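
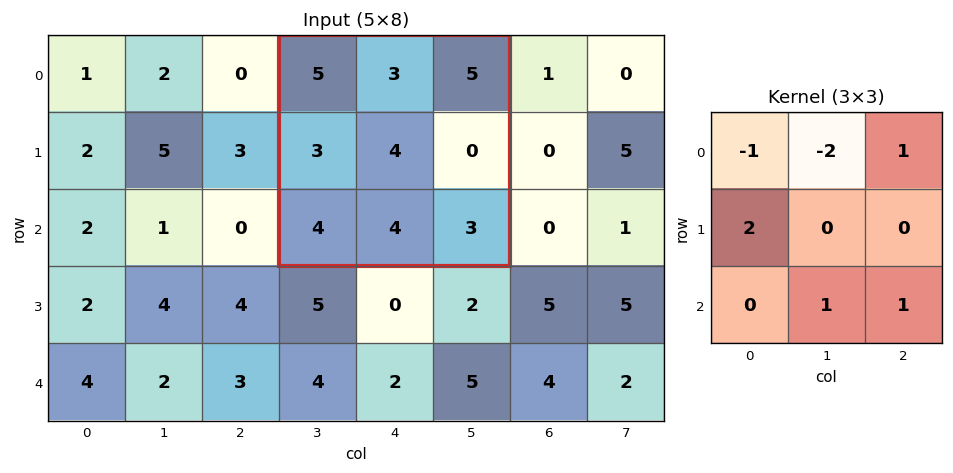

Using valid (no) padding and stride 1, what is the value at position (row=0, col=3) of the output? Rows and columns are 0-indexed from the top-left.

7

The receptive field on the input at this output position is [5 3 5 / 3 4 0 / 4 4 3]. Elementwise product with the kernel and sum: 5·-1 + 3·-2 + 5·1 + 3·2 + 4·1 + 3·1.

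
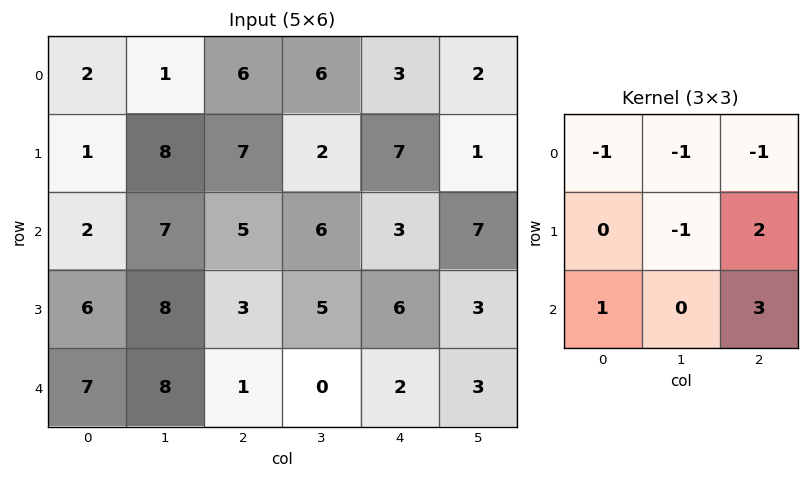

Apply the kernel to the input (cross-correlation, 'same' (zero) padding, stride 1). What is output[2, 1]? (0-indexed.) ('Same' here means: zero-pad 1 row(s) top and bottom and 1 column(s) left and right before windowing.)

The receptive field on the zero-padded input at this output position is [1 8 7 / 2 7 5 / 6 8 3]. Elementwise product with the kernel and sum: 1·-1 + 8·-1 + 7·-1 + 7·-1 + 5·2 + 6·1 + 3·3.

2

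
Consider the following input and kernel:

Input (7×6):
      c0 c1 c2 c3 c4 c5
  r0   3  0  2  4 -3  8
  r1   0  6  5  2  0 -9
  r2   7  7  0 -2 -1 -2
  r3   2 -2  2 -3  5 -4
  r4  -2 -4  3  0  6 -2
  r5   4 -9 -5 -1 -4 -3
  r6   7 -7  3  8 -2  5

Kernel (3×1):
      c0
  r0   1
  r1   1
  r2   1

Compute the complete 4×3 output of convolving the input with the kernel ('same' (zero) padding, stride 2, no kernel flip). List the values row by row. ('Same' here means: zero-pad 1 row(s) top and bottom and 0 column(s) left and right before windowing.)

3 7 -3
9 7 4
4 0 7
11 -2 -6

Output[0,0]: The receptive field on the zero-padded input at this output position is [0 / 3 / 0]. Elementwise product with the kernel and sum: 0·1 + 3·1 + 0·1.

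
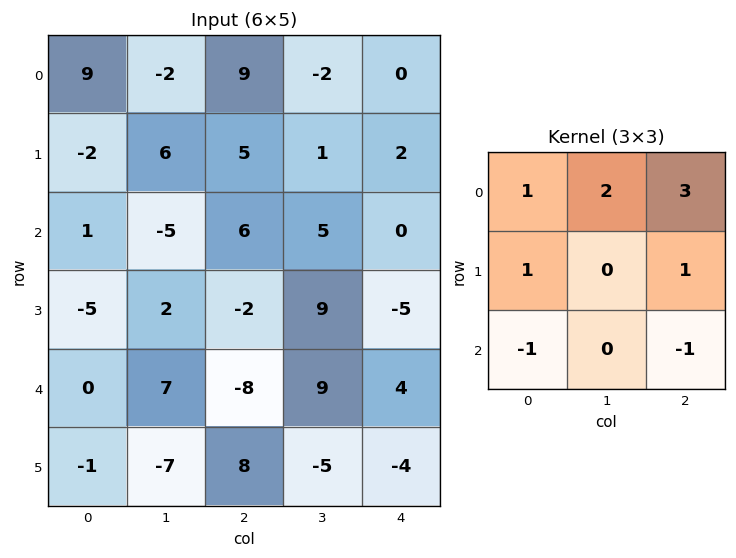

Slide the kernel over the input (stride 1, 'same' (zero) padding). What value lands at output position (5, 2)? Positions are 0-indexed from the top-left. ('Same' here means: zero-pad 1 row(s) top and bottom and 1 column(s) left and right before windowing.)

The receptive field on the zero-padded input at this output position is [7 -8 9 / -7 8 -5 / 0 0 0]. Elementwise product with the kernel and sum: 7·1 + -8·2 + 9·3 + -7·1 + -5·1 + 0·-1 + 0·-1.

6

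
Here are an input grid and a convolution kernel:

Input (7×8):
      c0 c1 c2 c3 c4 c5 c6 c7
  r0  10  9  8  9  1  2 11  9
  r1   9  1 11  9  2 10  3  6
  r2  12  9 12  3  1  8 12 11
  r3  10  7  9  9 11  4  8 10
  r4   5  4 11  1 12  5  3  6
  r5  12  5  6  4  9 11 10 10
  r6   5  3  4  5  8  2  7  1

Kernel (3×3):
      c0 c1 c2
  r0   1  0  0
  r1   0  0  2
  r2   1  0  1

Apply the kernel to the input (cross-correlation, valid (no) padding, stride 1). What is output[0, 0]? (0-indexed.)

56

The receptive field on the input at this output position is [10 9 8 / 9 1 11 / 12 9 12]. Elementwise product with the kernel and sum: 10·1 + 11·2 + 12·1 + 12·1.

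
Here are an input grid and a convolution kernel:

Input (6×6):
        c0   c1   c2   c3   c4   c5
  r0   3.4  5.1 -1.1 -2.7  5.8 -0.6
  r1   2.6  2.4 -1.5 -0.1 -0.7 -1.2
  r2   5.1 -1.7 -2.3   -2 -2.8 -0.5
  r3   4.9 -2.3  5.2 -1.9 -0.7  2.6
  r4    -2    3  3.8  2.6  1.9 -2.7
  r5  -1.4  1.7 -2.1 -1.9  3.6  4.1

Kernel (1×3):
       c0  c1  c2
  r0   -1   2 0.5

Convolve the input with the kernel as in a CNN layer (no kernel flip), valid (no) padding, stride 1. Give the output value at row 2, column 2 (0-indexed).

-3.1

The receptive field on the input at this output position is [-2.3 -2 -2.8]. Elementwise product with the kernel and sum: -2.3·-1 + -2·2 + -2.8·0.5.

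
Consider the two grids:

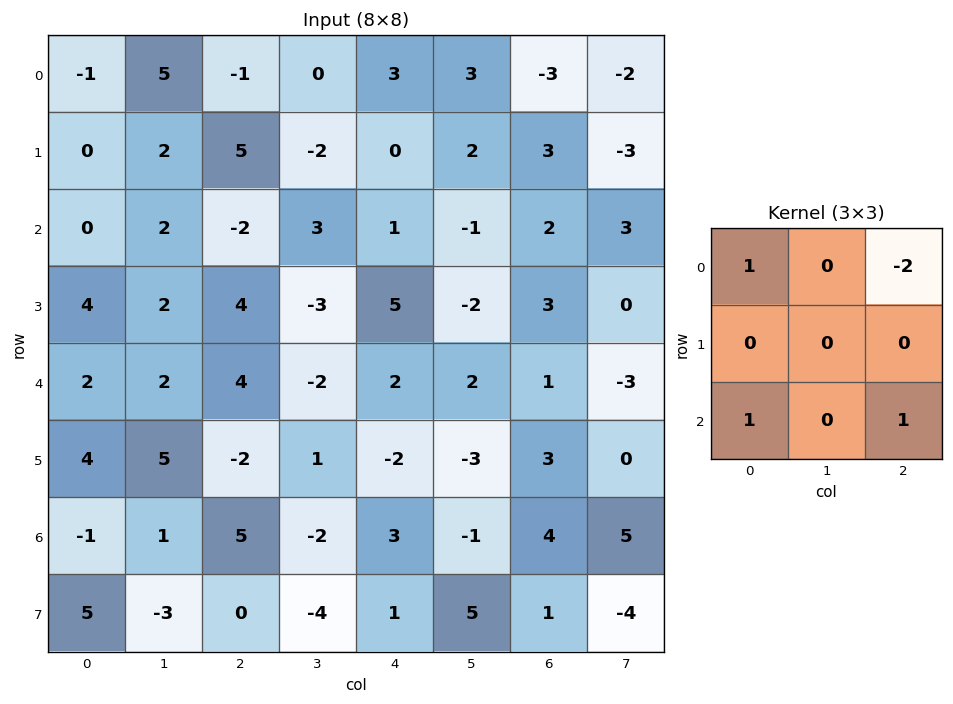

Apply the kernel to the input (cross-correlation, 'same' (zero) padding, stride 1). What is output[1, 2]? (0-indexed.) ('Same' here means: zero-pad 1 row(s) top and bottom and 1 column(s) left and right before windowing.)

The receptive field on the zero-padded input at this output position is [5 -1 0 / 2 5 -2 / 2 -2 3]. Elementwise product with the kernel and sum: 5·1 + 0·-2 + 2·1 + 3·1.

10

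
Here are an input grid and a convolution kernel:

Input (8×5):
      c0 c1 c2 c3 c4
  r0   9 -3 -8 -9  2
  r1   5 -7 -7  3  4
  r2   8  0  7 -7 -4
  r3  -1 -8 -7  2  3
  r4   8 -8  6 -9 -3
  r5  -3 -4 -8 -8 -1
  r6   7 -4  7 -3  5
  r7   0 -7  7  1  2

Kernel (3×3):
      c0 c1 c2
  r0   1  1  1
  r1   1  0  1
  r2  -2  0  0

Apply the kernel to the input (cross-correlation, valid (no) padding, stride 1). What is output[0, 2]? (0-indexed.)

The receptive field on the input at this output position is [-8 -9 2 / -7 3 4 / 7 -7 -4]. Elementwise product with the kernel and sum: -8·1 + -9·1 + 2·1 + -7·1 + 4·1 + 7·-2.

-32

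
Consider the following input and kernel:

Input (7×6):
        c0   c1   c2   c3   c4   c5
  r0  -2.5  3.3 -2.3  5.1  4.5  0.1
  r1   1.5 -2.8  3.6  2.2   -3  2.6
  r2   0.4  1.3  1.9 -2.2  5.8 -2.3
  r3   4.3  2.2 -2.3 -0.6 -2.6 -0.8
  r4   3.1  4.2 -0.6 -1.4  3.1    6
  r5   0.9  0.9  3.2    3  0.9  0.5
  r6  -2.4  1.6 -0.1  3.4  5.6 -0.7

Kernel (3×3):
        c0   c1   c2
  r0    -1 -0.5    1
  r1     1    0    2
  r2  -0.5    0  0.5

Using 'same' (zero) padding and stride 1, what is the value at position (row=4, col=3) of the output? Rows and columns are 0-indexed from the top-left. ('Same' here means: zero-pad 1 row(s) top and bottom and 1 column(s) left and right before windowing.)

The receptive field on the zero-padded input at this output position is [-2.3 -0.6 -2.6 / -0.6 -1.4 3.1 / 3.2 3 0.9]. Elementwise product with the kernel and sum: -2.3·-1 + -0.6·-0.5 + -2.6·1 + -0.6·1 + 3.1·2 + 3.2·-0.5 + 0.9·0.5.

4.45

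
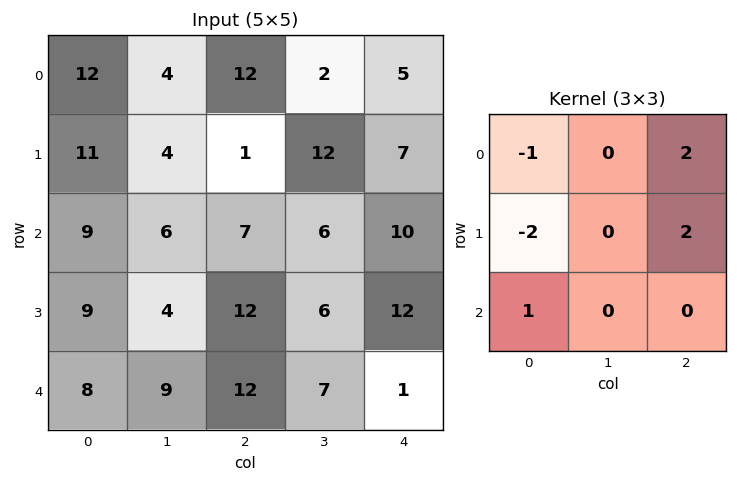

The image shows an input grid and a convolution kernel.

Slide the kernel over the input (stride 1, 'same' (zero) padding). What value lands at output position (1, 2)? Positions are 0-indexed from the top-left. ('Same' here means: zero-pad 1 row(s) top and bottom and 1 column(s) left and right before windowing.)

22

The receptive field on the zero-padded input at this output position is [4 12 2 / 4 1 12 / 6 7 6]. Elementwise product with the kernel and sum: 4·-1 + 2·2 + 4·-2 + 12·2 + 6·1.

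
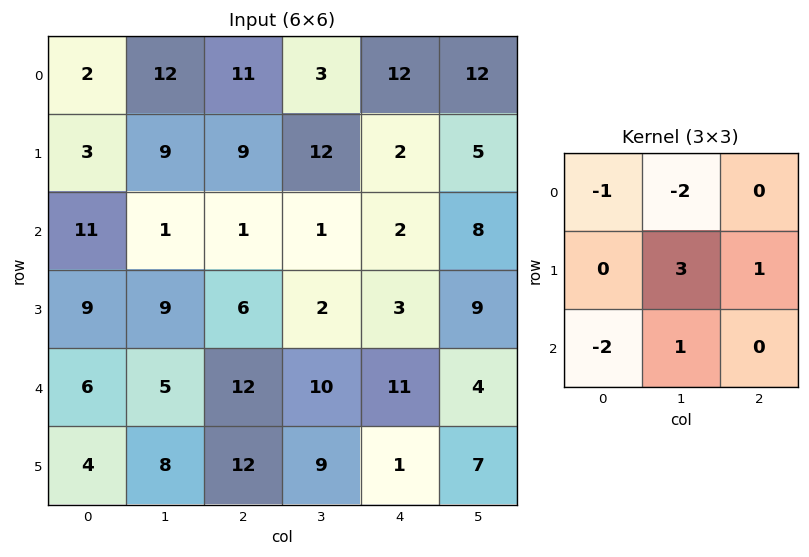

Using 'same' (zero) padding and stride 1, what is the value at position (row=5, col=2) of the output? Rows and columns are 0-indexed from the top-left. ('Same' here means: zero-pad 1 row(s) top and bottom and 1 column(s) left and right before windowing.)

16

The receptive field on the zero-padded input at this output position is [5 12 10 / 8 12 9 / 0 0 0]. Elementwise product with the kernel and sum: 5·-1 + 12·-2 + 12·3 + 9·1 + 0·-2 + 0·1.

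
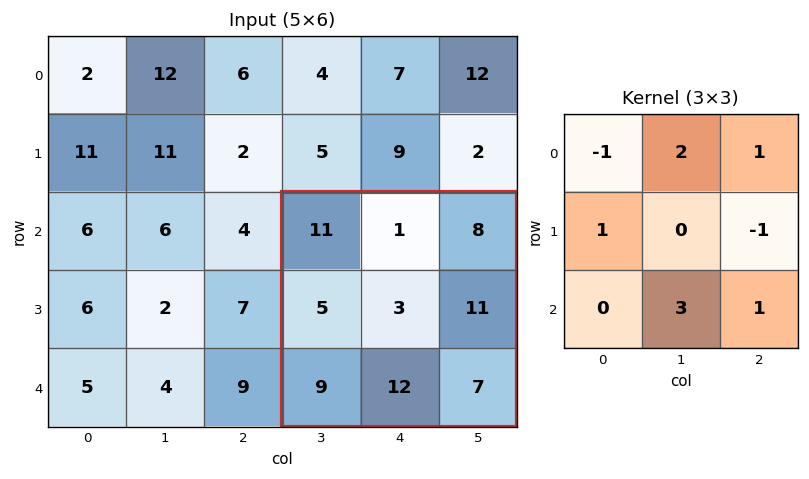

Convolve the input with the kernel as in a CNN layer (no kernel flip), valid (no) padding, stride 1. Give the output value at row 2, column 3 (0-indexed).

36

The receptive field on the input at this output position is [11 1 8 / 5 3 11 / 9 12 7]. Elementwise product with the kernel and sum: 11·-1 + 1·2 + 8·1 + 5·1 + 11·-1 + 12·3 + 7·1.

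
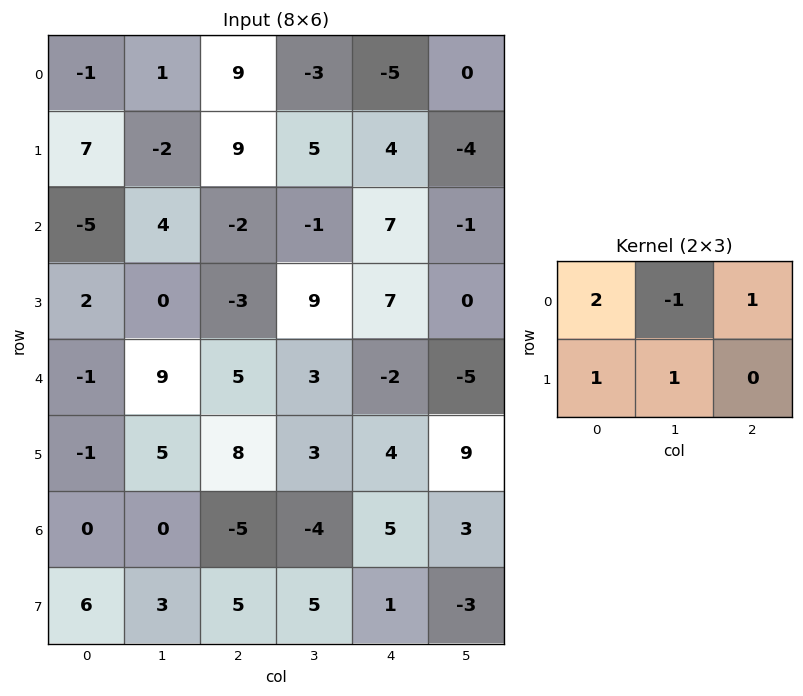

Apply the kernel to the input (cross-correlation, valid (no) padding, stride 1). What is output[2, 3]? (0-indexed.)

6

The receptive field on the input at this output position is [-1 7 -1 / 9 7 0]. Elementwise product with the kernel and sum: -1·2 + 7·-1 + -1·1 + 9·1 + 7·1.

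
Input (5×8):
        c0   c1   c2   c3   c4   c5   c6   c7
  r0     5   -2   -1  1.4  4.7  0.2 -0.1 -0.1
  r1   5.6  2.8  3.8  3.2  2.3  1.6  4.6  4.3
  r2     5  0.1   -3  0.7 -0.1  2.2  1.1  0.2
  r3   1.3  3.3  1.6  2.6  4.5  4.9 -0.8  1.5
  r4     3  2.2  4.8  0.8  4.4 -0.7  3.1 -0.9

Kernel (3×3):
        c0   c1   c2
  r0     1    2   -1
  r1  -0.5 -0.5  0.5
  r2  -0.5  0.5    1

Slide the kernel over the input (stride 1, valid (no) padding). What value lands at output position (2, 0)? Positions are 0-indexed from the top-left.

11.1

The receptive field on the input at this output position is [5 0.1 -3 / 1.3 3.3 1.6 / 3 2.2 4.8]. Elementwise product with the kernel and sum: 5·1 + 0.1·2 + -3·-1 + 1.3·-0.5 + 3.3·-0.5 + 1.6·0.5 + 3·-0.5 + 2.2·0.5 + 4.8·1.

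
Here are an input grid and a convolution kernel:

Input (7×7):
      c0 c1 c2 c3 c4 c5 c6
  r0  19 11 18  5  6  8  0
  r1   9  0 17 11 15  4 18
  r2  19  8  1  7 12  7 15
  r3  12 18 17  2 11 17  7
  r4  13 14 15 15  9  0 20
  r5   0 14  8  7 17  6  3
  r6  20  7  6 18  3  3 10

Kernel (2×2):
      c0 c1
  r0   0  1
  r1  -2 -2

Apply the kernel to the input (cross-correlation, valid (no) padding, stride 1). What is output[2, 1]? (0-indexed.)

The receptive field on the input at this output position is [8 1 / 18 17]. Elementwise product with the kernel and sum: 1·1 + 18·-2 + 17·-2.

-69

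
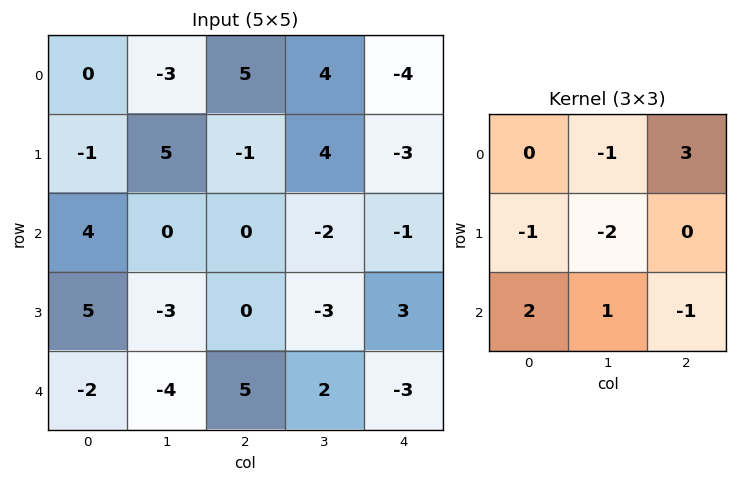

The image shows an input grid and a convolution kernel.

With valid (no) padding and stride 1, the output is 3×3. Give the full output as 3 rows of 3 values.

17 6 -24
-5 10 -15
-12 -8 20

Output[0,0]: The receptive field on the input at this output position is [0 -3 5 / -1 5 -1 / 4 0 0]. Elementwise product with the kernel and sum: -3·-1 + 5·3 + -1·-1 + 5·-2 + 4·2 + 0·1 + 0·-1.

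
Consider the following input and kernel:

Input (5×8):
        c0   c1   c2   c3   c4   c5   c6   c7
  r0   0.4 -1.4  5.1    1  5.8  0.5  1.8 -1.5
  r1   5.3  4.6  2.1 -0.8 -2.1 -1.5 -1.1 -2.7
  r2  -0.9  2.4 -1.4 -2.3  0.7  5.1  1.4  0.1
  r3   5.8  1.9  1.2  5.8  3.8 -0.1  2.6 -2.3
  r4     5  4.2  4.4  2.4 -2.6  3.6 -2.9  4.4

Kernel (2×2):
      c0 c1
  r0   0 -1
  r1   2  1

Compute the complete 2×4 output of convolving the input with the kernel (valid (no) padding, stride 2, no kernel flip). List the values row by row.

16.6 2.4 -6.2 -3.4
11.1 10.5 2.4 2.8

Output[0,0]: The receptive field on the input at this output position is [0.4 -1.4 / 5.3 4.6]. Elementwise product with the kernel and sum: -1.4·-1 + 5.3·2 + 4.6·1.
Output[0,1]: The receptive field on the input at this output position is [5.1 1 / 2.1 -0.8]. Elementwise product with the kernel and sum: 1·-1 + 2.1·2 + -0.8·1.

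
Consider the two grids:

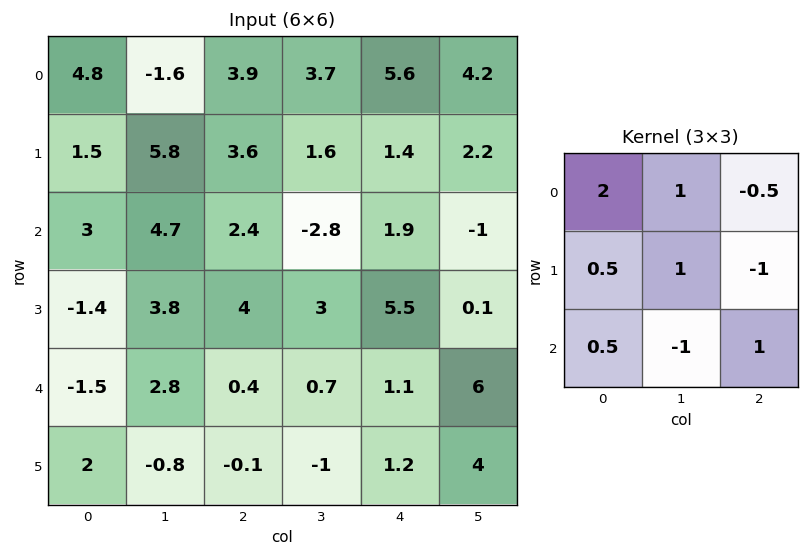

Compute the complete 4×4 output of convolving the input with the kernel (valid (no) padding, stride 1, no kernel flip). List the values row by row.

Output[0,0]: The receptive field on the input at this output position is [4.8 -1.6 3.9 / 1.5 5.8 3.6 / 3 4.7 2.4]. Elementwise product with the kernel and sum: 4.8·2 + -1.6·1 + 3.9·-0.5 + 1.5·0.5 + 5.8·1 + 3.6·-1 + 3·0.5 + 4.7·-1 + 2.4·1.

8.2 0.9 16.6 6.6
10.3 22.85 9.1 1.1
5.45 17.8 1.15 8.95
2.35 9.9 10.2 9.2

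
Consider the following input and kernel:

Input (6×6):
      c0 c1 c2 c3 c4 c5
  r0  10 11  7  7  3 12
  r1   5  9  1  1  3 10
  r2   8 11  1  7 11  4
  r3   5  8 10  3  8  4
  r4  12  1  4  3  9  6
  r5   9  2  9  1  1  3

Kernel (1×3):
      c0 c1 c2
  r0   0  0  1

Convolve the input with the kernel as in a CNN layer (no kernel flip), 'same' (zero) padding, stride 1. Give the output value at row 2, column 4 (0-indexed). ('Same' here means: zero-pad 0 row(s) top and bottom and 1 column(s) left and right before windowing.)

The receptive field on the zero-padded input at this output position is [7 11 4]. Elementwise product with the kernel and sum: 4·1.

4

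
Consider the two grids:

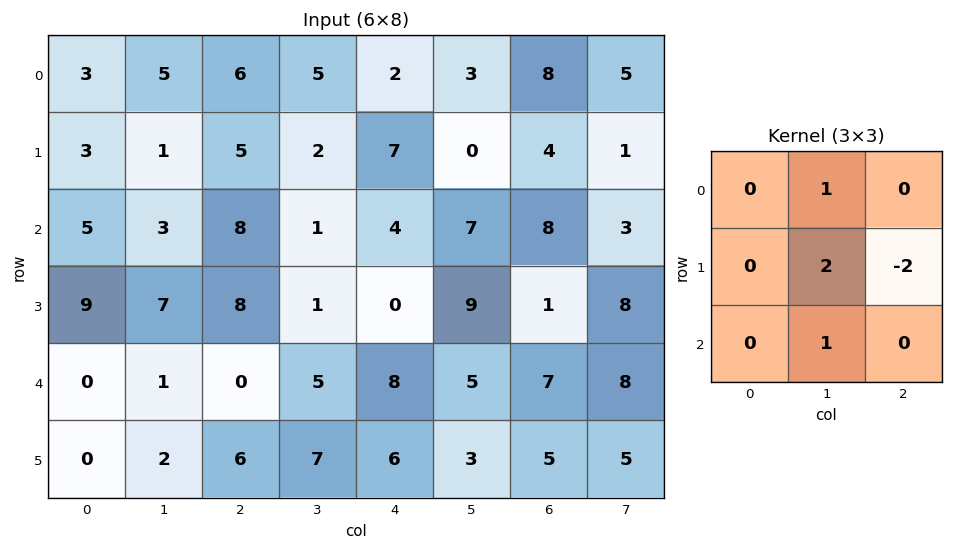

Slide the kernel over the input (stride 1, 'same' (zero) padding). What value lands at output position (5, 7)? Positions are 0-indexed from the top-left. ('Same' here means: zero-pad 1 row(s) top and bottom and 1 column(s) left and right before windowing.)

18

The receptive field on the zero-padded input at this output position is [7 8 0 / 5 5 0 / 0 0 0]. Elementwise product with the kernel and sum: 8·1 + 5·2 + 0·-2 + 0·1.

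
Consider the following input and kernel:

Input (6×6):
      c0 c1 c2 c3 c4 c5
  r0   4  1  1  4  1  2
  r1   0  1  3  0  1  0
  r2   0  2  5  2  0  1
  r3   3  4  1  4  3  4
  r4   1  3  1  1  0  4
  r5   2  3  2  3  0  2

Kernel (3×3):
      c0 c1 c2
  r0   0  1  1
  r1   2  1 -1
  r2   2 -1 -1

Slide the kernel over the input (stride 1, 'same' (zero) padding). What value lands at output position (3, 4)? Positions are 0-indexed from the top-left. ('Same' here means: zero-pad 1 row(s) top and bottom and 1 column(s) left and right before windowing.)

The receptive field on the zero-padded input at this output position is [2 0 1 / 4 3 4 / 1 0 4]. Elementwise product with the kernel and sum: 0·1 + 1·1 + 4·2 + 3·1 + 4·-1 + 1·2 + 0·-1 + 4·-1.

6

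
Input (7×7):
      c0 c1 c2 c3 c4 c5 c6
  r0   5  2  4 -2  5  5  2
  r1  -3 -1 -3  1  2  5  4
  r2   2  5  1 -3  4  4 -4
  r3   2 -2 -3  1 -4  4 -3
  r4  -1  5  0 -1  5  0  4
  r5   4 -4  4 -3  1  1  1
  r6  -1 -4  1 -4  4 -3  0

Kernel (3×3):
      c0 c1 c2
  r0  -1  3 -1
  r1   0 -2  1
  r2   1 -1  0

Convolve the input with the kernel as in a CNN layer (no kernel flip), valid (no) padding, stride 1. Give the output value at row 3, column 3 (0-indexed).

-31

The receptive field on the input at this output position is [1 -4 4 / -1 5 0 / -3 1 1]. Elementwise product with the kernel and sum: 1·-1 + -4·3 + 4·-1 + 5·-2 + 0·1 + -3·1 + 1·-1.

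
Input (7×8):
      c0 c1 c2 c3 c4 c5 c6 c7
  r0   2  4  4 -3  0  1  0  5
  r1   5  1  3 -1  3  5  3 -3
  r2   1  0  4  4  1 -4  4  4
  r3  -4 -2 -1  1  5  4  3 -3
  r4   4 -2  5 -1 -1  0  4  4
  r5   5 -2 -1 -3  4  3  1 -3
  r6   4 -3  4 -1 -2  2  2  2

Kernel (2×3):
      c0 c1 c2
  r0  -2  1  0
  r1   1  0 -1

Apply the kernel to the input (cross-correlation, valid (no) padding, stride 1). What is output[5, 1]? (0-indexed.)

1

The receptive field on the input at this output position is [-2 -1 -3 / -3 4 -1]. Elementwise product with the kernel and sum: -2·-2 + -1·1 + -3·1 + -1·-1.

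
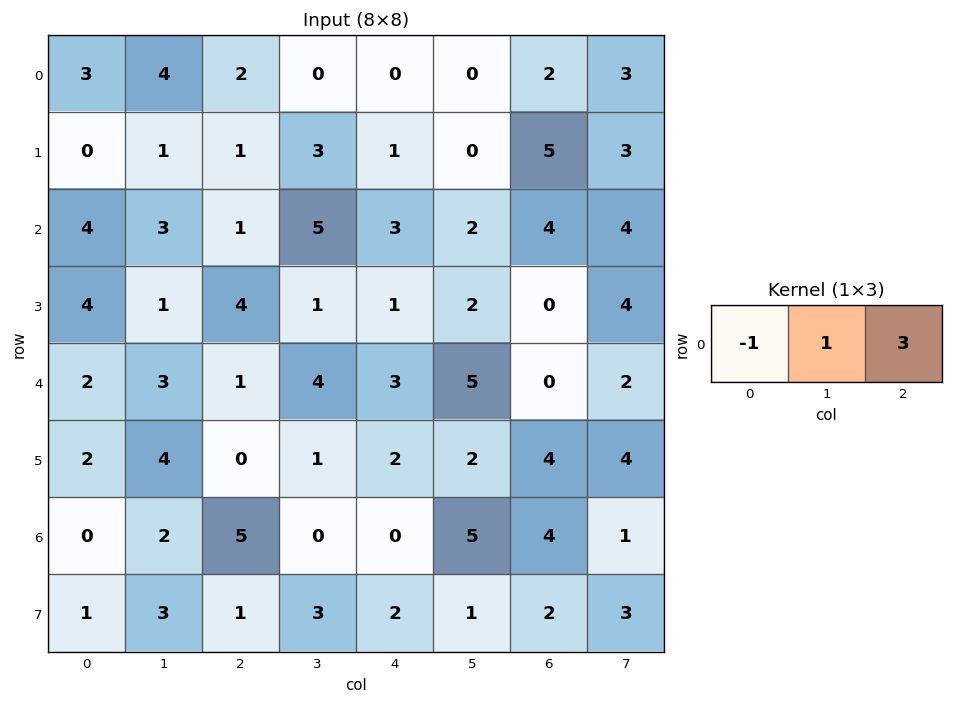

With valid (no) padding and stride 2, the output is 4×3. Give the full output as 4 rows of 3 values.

Output[0,0]: The receptive field on the input at this output position is [3 4 2]. Elementwise product with the kernel and sum: 3·-1 + 4·1 + 2·3.
Output[0,1]: The receptive field on the input at this output position is [2 0 0]. Elementwise product with the kernel and sum: 2·-1 + 0·1 + 0·3.

7 -2 6
2 13 11
4 12 2
17 -5 17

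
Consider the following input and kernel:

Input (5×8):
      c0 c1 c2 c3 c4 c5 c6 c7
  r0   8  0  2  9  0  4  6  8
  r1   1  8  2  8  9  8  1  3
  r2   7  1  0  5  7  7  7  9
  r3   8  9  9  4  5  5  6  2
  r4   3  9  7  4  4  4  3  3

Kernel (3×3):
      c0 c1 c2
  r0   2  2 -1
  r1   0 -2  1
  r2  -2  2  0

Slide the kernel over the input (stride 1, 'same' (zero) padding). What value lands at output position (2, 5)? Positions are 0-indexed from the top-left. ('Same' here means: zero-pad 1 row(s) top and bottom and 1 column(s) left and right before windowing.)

The receptive field on the zero-padded input at this output position is [9 8 1 / 7 7 7 / 5 5 6]. Elementwise product with the kernel and sum: 9·2 + 8·2 + 1·-1 + 7·-2 + 7·1 + 5·-2 + 5·2.

26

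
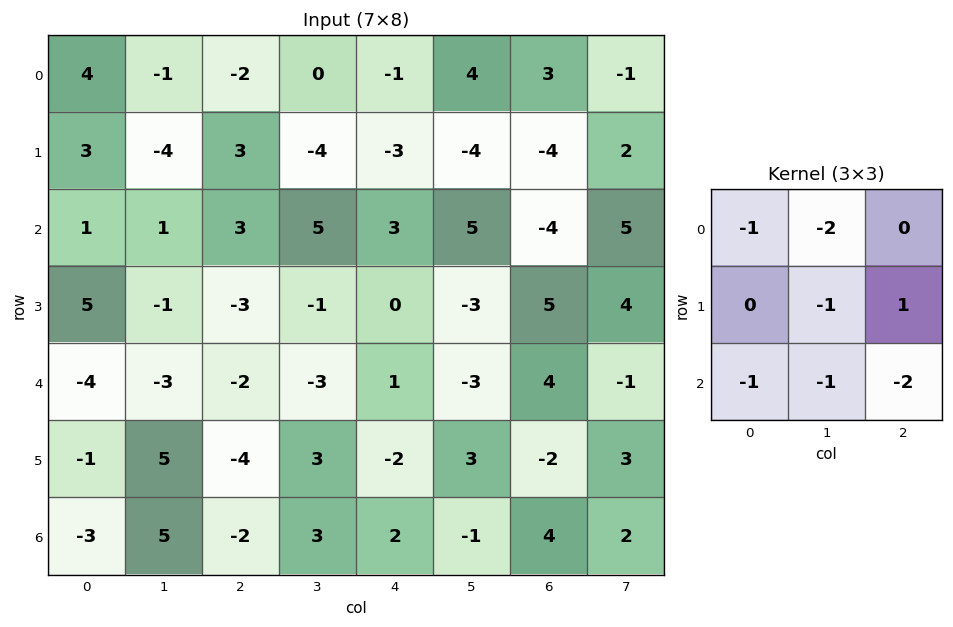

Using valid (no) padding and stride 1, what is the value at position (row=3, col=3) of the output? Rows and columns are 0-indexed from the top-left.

The receptive field on the input at this output position is [-1 0 -3 / -3 1 -3 / 3 -2 3]. Elementwise product with the kernel and sum: -1·-1 + 0·-2 + 1·-1 + -3·1 + 3·-1 + -2·-1 + 3·-2.

-10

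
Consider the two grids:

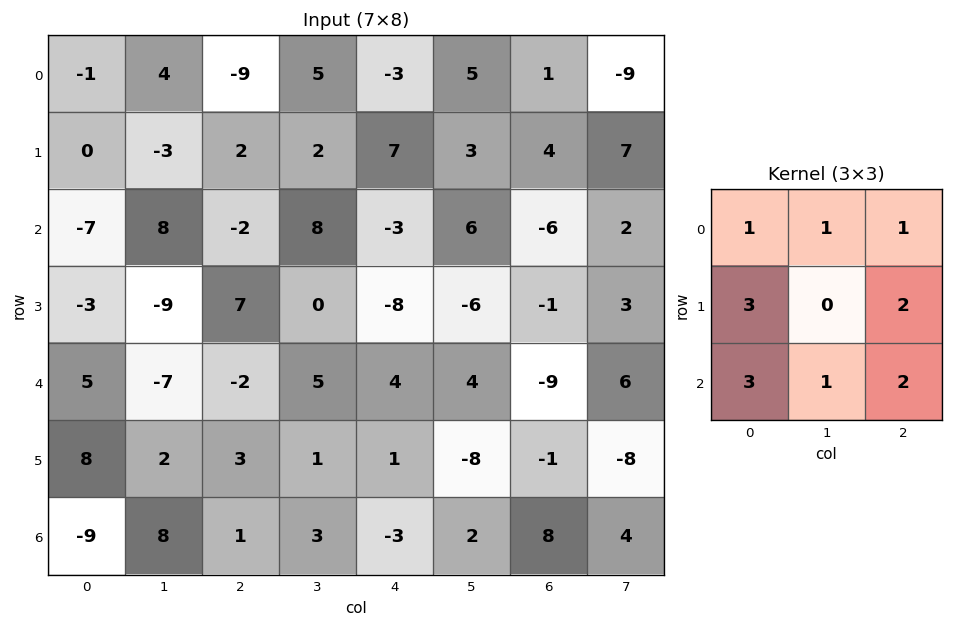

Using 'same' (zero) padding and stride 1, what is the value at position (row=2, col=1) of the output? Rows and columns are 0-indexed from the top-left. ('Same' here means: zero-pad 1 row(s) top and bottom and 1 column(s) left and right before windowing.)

-30

The receptive field on the zero-padded input at this output position is [0 -3 2 / -7 8 -2 / -3 -9 7]. Elementwise product with the kernel and sum: 0·1 + -3·1 + 2·1 + -7·3 + -2·2 + -3·3 + -9·1 + 7·2.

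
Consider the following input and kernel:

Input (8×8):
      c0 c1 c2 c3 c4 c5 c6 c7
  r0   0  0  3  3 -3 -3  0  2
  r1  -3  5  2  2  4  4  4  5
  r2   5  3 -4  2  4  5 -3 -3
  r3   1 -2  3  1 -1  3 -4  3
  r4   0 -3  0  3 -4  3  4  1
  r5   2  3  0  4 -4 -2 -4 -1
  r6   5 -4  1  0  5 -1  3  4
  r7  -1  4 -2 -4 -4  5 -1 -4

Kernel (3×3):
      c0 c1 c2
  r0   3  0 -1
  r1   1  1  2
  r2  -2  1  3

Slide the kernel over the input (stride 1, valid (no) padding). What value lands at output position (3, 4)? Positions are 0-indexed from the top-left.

2

The receptive field on the input at this output position is [-1 3 -4 / -4 3 4 / -4 -2 -4]. Elementwise product with the kernel and sum: -1·3 + -4·-1 + -4·1 + 3·1 + 4·2 + -4·-2 + -2·1 + -4·3.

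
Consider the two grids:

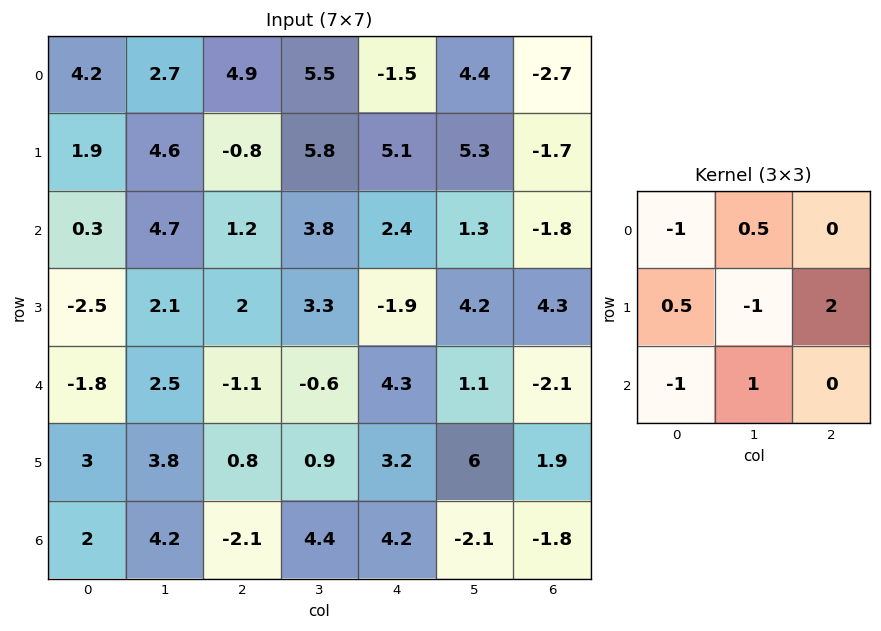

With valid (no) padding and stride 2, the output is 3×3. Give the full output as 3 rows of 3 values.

-3.7 4.45 -3.55
7 -4.9 -1.5
4.55 13.2 -10.65

Output[0,0]: The receptive field on the input at this output position is [4.2 2.7 4.9 / 1.9 4.6 -0.8 / 0.3 4.7 1.2]. Elementwise product with the kernel and sum: 4.2·-1 + 2.7·0.5 + 1.9·0.5 + 4.6·-1 + -0.8·2 + 0.3·-1 + 4.7·1.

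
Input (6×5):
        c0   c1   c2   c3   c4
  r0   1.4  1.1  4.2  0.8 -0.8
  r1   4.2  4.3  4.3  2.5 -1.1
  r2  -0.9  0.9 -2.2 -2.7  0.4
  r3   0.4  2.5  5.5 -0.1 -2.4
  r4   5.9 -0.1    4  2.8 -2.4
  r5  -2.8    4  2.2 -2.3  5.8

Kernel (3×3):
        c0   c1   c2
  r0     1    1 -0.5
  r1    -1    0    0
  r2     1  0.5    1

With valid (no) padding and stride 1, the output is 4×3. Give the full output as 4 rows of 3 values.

-6.45 -2.3 -2.05
14.4 11.6 12.6
10.55 2.25 -7.6
-4.35 10.95 9.45

Output[0,0]: The receptive field on the input at this output position is [1.4 1.1 4.2 / 4.2 4.3 4.3 / -0.9 0.9 -2.2]. Elementwise product with the kernel and sum: 1.4·1 + 1.1·1 + 4.2·-0.5 + 4.2·-1 + -0.9·1 + 0.9·0.5 + -2.2·1.
Output[0,1]: The receptive field on the input at this output position is [1.1 4.2 0.8 / 4.3 4.3 2.5 / 0.9 -2.2 -2.7]. Elementwise product with the kernel and sum: 1.1·1 + 4.2·1 + 0.8·-0.5 + 4.3·-1 + 0.9·1 + -2.2·0.5 + -2.7·1.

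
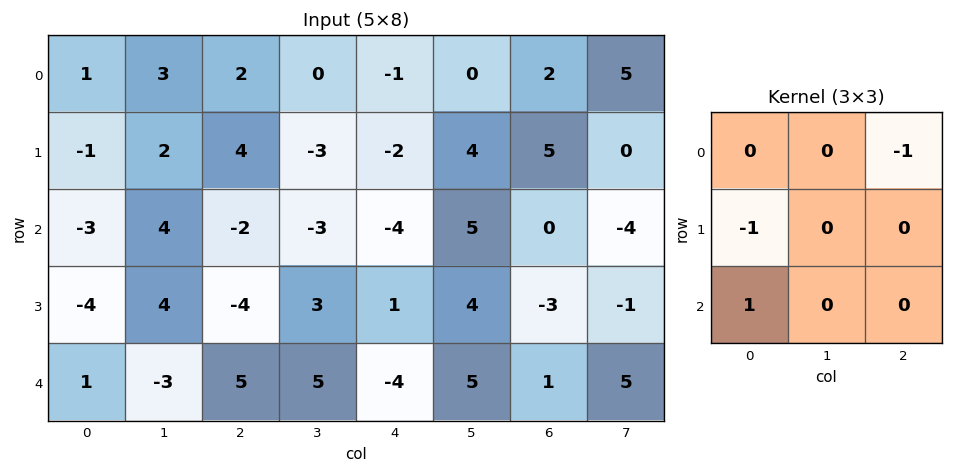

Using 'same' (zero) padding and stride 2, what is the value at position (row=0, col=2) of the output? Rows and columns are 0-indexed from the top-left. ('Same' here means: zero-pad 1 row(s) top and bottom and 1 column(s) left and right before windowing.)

The receptive field on the zero-padded input at this output position is [0 0 0 / 0 -1 0 / -3 -2 4]. Elementwise product with the kernel and sum: 0·-1 + 0·-1 + -3·1.

-3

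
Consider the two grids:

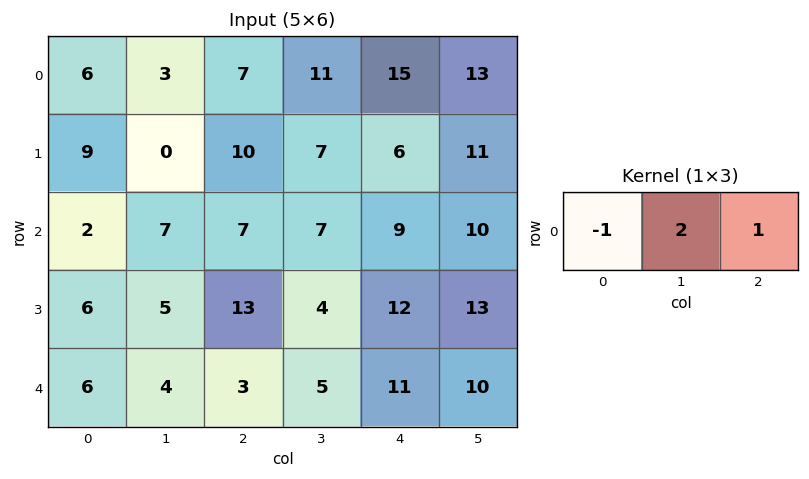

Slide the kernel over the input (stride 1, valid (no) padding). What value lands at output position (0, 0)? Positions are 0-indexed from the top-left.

The receptive field on the input at this output position is [6 3 7]. Elementwise product with the kernel and sum: 6·-1 + 3·2 + 7·1.

7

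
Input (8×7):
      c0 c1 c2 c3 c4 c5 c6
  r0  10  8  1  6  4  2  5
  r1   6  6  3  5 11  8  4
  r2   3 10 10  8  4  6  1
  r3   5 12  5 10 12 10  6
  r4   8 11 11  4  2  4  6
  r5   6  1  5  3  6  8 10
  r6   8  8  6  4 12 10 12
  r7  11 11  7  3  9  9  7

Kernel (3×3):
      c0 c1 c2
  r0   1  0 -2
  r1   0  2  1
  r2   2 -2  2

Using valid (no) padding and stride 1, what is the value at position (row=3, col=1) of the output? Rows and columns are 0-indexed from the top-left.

The receptive field on the input at this output position is [12 5 10 / 11 11 4 / 1 5 3]. Elementwise product with the kernel and sum: 12·1 + 10·-2 + 11·2 + 4·1 + 1·2 + 5·-2 + 3·2.

16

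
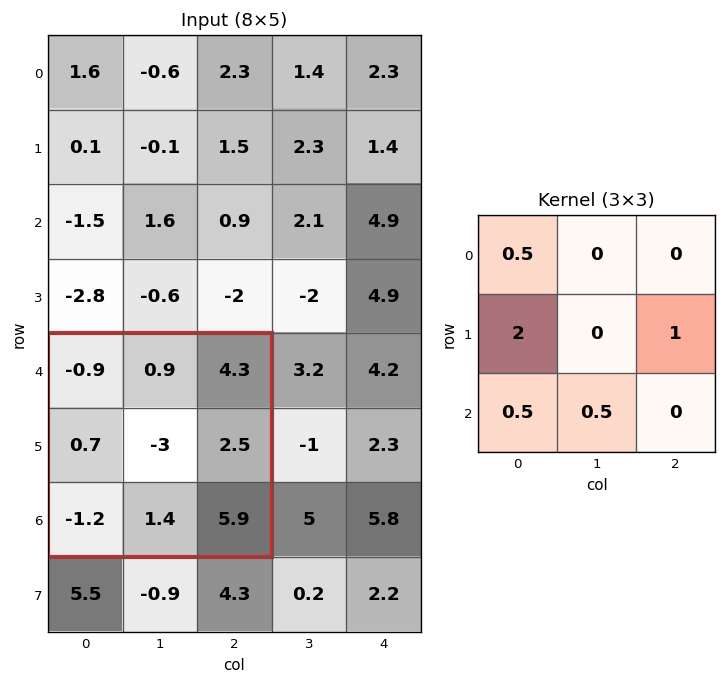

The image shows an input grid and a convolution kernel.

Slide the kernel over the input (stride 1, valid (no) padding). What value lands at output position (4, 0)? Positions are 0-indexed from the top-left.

3.55

The receptive field on the input at this output position is [-0.9 0.9 4.3 / 0.7 -3 2.5 / -1.2 1.4 5.9]. Elementwise product with the kernel and sum: -0.9·0.5 + 0.7·2 + 2.5·1 + -1.2·0.5 + 1.4·0.5.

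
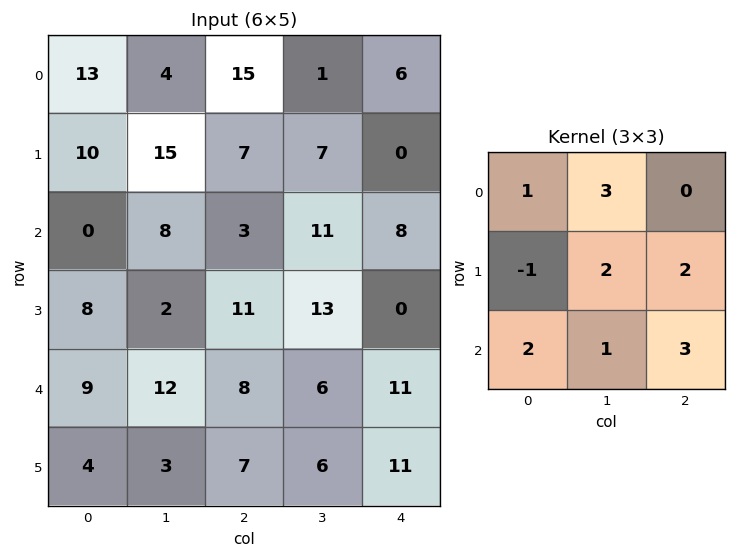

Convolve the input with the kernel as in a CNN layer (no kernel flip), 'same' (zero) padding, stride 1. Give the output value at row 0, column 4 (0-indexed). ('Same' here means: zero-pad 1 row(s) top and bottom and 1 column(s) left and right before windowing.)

25

The receptive field on the zero-padded input at this output position is [0 0 0 / 1 6 0 / 7 0 0]. Elementwise product with the kernel and sum: 0·1 + 0·3 + 1·-1 + 6·2 + 0·2 + 7·2 + 0·1 + 0·3.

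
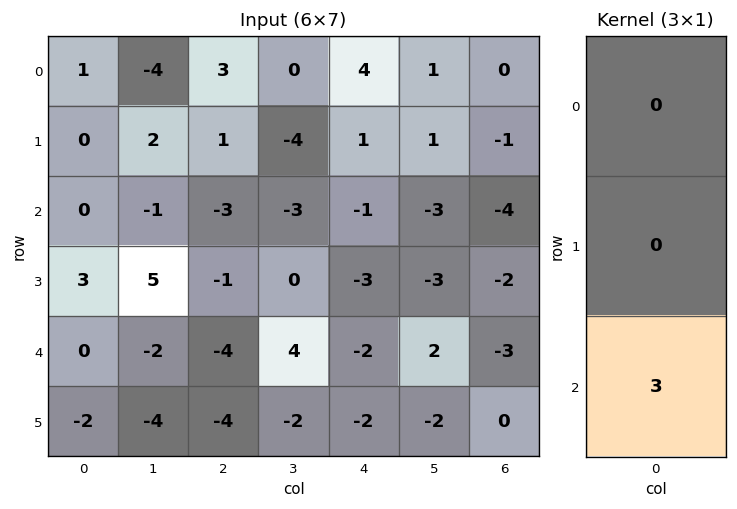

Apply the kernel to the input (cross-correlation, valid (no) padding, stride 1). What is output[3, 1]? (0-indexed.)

The receptive field on the input at this output position is [5 / -2 / -4]. Elementwise product with the kernel and sum: -4·3.

-12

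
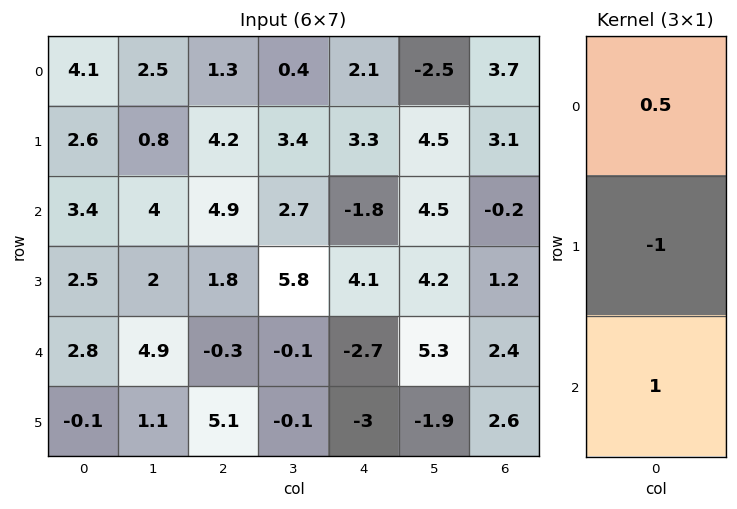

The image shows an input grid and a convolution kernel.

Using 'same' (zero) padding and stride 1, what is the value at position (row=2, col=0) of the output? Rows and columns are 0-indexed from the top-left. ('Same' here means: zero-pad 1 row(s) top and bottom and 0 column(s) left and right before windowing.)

0.4

The receptive field on the zero-padded input at this output position is [2.6 / 3.4 / 2.5]. Elementwise product with the kernel and sum: 2.6·0.5 + 3.4·-1 + 2.5·1.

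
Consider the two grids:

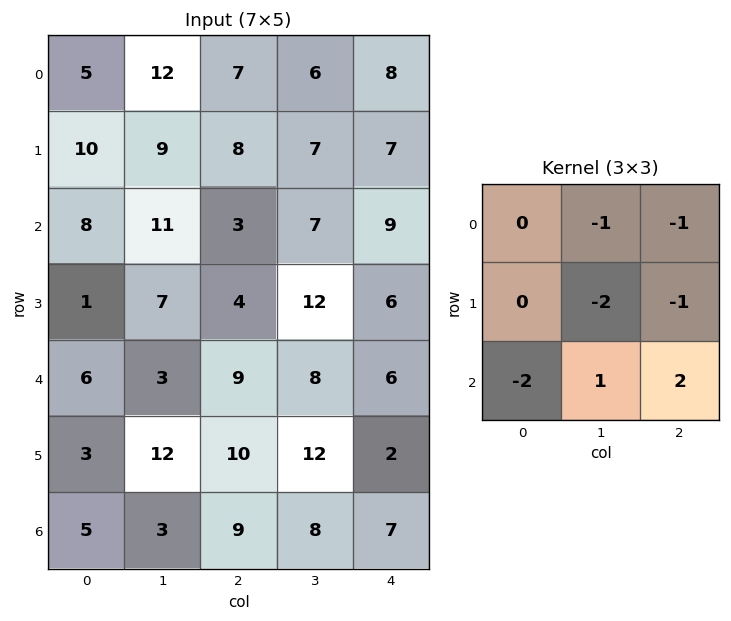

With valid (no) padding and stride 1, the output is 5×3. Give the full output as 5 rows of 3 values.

Output[0,0]: The receptive field on the input at this output position is [5 12 7 / 10 9 8 / 8 11 3]. Elementwise product with the kernel and sum: 12·-1 + 7·-1 + 9·-2 + 8·-1 + 8·-2 + 11·1 + 3·2.

-44 -41 -16
-29 -14 -21
-23 -11 -44
0 -32 -44
-35 -30 -36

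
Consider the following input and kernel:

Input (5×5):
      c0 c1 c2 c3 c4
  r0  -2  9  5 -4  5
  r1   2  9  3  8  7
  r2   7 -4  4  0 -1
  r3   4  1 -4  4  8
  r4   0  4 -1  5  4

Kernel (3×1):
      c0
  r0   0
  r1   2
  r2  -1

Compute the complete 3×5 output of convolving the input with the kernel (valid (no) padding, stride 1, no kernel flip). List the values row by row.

Output[0,0]: The receptive field on the input at this output position is [-2 / 2 / 7]. Elementwise product with the kernel and sum: 2·2 + 7·-1.
Output[0,1]: The receptive field on the input at this output position is [9 / 9 / -4]. Elementwise product with the kernel and sum: 9·2 + -4·-1.

-3 22 2 16 15
10 -9 12 -4 -10
8 -2 -7 3 12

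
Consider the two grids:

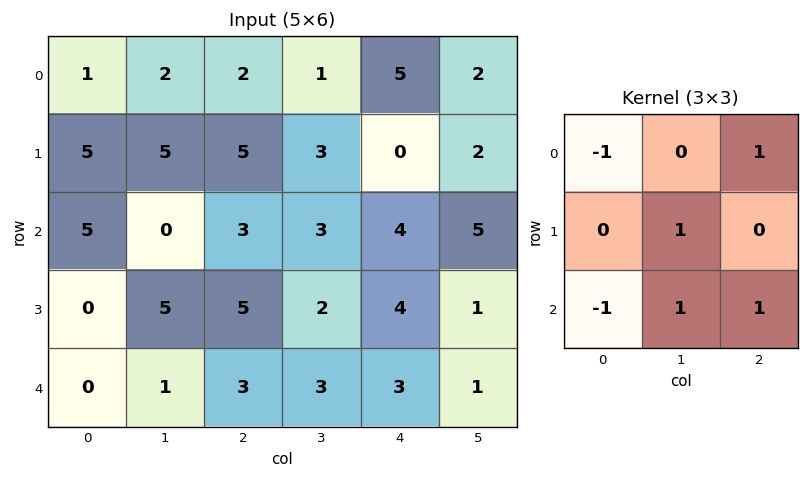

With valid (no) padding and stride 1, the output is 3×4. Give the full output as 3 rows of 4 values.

Output[0,0]: The receptive field on the input at this output position is [1 2 2 / 5 5 5 / 5 0 3]. Elementwise product with the kernel and sum: 1·-1 + 2·1 + 5·1 + 5·-1 + 0·1 + 3·1.
Output[0,1]: The receptive field on the input at this output position is [2 2 1 / 5 5 3 / 0 3 3]. Elementwise product with the kernel and sum: 2·-1 + 1·1 + 5·1 + 0·-1 + 3·1 + 3·1.

4 10 10 7
10 3 -1 6
7 13 6 7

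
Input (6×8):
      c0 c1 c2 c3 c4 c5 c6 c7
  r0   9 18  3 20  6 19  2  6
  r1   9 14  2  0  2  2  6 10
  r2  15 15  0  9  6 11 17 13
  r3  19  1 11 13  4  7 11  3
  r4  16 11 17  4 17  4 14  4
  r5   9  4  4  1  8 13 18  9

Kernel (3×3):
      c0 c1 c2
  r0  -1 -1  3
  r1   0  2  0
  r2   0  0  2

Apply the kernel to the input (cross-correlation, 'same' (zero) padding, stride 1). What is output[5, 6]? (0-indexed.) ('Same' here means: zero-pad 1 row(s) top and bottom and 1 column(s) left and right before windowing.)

The receptive field on the zero-padded input at this output position is [4 14 4 / 13 18 9 / 0 0 0]. Elementwise product with the kernel and sum: 4·-1 + 14·-1 + 4·3 + 18·2 + 0·2.

30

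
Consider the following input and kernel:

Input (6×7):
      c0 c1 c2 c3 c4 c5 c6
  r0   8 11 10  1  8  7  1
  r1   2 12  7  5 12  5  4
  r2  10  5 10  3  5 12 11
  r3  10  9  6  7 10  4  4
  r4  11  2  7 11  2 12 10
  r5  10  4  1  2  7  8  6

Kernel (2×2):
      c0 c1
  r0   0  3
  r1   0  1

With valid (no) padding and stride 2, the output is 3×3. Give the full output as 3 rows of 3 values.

Output[0,0]: The receptive field on the input at this output position is [8 11 / 2 12]. Elementwise product with the kernel and sum: 11·3 + 12·1.
Output[0,1]: The receptive field on the input at this output position is [10 1 / 7 5]. Elementwise product with the kernel and sum: 1·3 + 5·1.

45 8 26
24 16 40
10 35 44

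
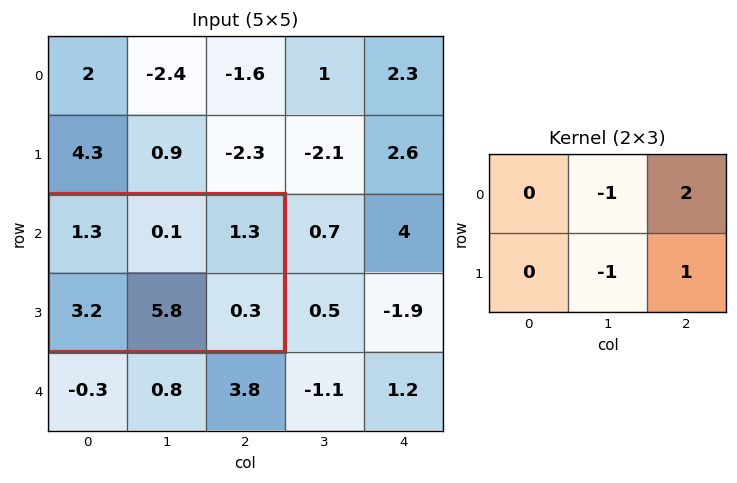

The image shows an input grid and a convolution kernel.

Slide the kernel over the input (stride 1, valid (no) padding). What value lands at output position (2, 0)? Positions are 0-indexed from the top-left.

The receptive field on the input at this output position is [1.3 0.1 1.3 / 3.2 5.8 0.3]. Elementwise product with the kernel and sum: 0.1·-1 + 1.3·2 + 5.8·-1 + 0.3·1.

-3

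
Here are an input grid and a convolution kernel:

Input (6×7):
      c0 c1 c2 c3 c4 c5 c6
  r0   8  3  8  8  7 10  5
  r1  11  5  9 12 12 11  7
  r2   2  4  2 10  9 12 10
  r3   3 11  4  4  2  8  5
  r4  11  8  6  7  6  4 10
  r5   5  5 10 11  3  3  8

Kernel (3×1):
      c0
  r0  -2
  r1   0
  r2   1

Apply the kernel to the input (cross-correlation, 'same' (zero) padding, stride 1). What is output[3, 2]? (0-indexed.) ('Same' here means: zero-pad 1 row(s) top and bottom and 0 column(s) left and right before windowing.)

The receptive field on the zero-padded input at this output position is [2 / 4 / 6]. Elementwise product with the kernel and sum: 2·-2 + 6·1.

2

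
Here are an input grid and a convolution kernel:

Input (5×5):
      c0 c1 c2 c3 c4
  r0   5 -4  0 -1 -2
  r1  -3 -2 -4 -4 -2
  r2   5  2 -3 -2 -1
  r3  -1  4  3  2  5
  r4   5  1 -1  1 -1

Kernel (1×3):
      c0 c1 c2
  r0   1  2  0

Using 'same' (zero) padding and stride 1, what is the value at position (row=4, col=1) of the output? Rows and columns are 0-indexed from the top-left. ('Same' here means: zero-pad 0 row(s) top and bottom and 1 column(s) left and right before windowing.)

The receptive field on the zero-padded input at this output position is [5 1 -1]. Elementwise product with the kernel and sum: 5·1 + 1·2.

7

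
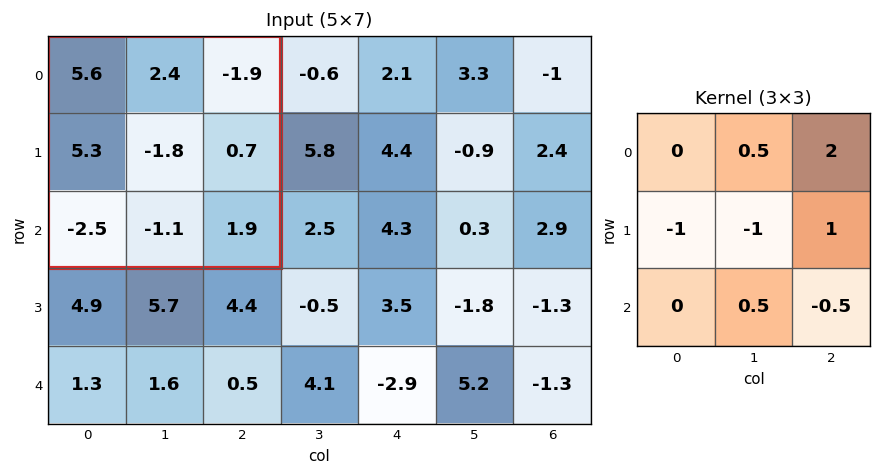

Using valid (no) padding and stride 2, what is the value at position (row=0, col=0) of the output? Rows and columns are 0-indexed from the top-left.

The receptive field on the input at this output position is [5.6 2.4 -1.9 / 5.3 -1.8 0.7 / -2.5 -1.1 1.9]. Elementwise product with the kernel and sum: 2.4·0.5 + -1.9·2 + 5.3·-1 + -1.8·-1 + 0.7·1 + -1.1·0.5 + 1.9·-0.5.

-6.9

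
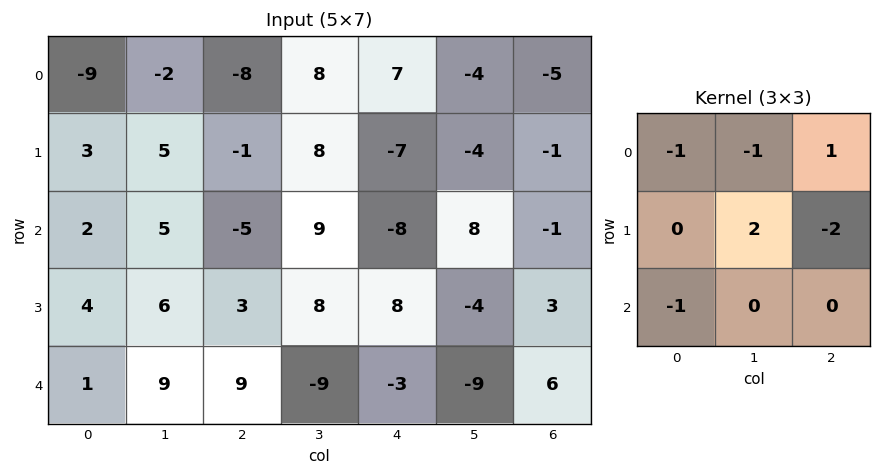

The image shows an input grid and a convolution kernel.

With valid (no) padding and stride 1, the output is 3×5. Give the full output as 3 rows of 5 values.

Output[0,0]: The receptive field on the input at this output position is [-9 -2 -8 / 3 5 -1 / 2 5 -5]. Elementwise product with the kernel and sum: -9·-1 + -2·-1 + -8·1 + 5·2 + -1·-2 + 2·-1.

13 -5 42 -34 -6
7 -30 17 -45 20
-7 -10 -21 40 -12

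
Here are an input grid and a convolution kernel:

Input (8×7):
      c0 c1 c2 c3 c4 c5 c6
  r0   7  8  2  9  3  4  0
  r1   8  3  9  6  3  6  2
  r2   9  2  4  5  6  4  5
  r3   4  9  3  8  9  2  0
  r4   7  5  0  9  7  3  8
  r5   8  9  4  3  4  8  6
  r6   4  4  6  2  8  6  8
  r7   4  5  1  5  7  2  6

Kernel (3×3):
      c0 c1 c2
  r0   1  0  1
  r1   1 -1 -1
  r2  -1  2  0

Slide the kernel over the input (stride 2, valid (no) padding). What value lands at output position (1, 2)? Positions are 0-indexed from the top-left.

17

The receptive field on the input at this output position is [6 4 5 / 9 2 0 / 7 3 8]. Elementwise product with the kernel and sum: 6·1 + 5·1 + 9·1 + 2·-1 + 0·-1 + 7·-1 + 3·2.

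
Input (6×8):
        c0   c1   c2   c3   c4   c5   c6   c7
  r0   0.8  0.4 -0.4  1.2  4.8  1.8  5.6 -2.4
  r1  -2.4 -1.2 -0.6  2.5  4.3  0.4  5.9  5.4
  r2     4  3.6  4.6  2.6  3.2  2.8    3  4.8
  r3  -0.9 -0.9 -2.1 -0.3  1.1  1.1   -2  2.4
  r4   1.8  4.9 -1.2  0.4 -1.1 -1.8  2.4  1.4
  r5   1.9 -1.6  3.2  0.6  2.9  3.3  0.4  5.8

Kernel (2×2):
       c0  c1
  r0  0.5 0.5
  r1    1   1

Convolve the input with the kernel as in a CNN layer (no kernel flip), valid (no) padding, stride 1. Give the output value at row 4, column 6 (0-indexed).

The receptive field on the input at this output position is [2.4 1.4 / 0.4 5.8]. Elementwise product with the kernel and sum: 2.4·0.5 + 1.4·0.5 + 0.4·1 + 5.8·1.

8.1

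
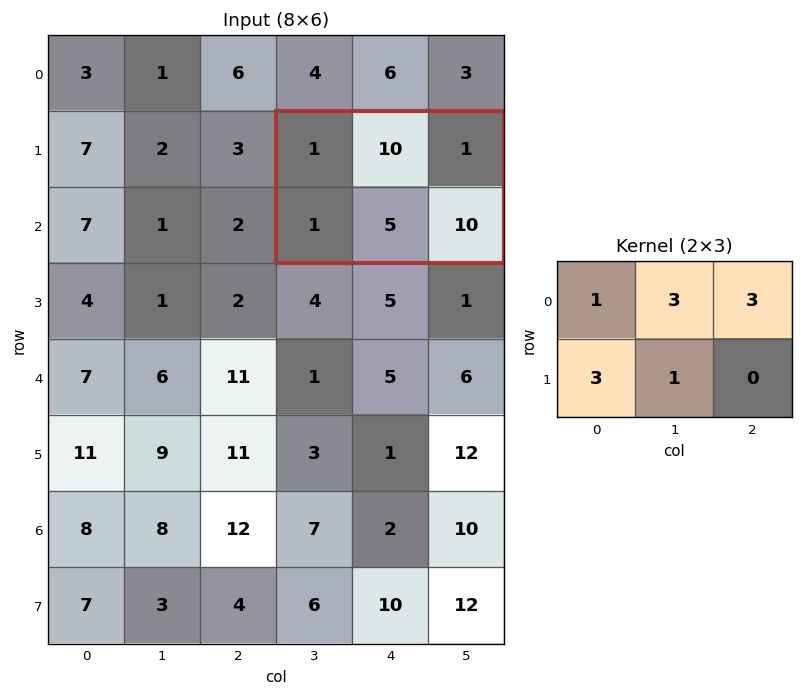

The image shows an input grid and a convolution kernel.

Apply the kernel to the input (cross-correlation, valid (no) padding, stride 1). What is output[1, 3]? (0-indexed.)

The receptive field on the input at this output position is [1 10 1 / 1 5 10]. Elementwise product with the kernel and sum: 1·1 + 10·3 + 1·3 + 1·3 + 5·1.

42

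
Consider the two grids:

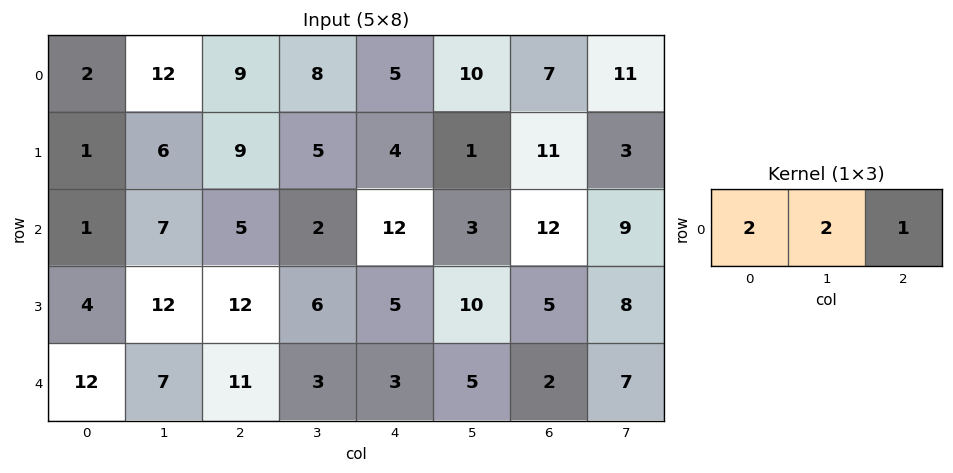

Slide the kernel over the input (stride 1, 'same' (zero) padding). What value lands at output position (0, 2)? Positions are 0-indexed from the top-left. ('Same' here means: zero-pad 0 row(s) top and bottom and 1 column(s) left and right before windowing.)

50

The receptive field on the zero-padded input at this output position is [12 9 8]. Elementwise product with the kernel and sum: 12·2 + 9·2 + 8·1.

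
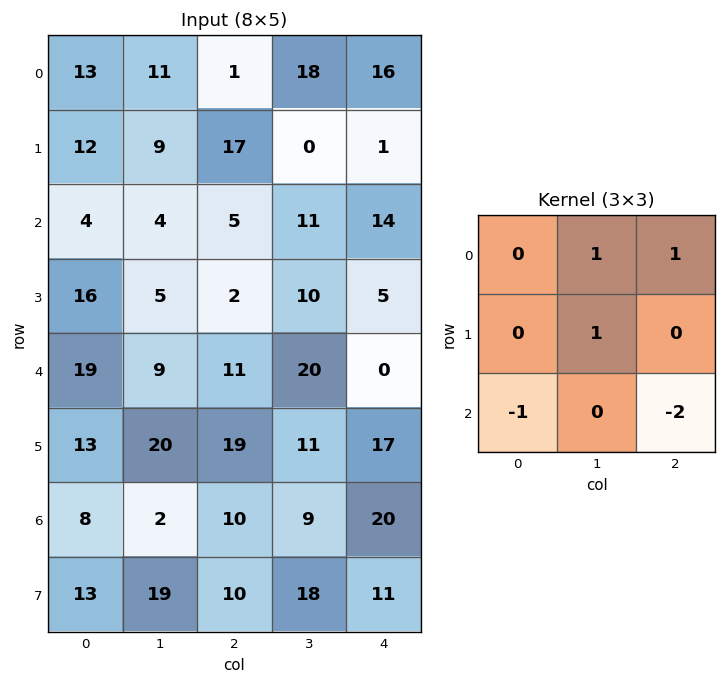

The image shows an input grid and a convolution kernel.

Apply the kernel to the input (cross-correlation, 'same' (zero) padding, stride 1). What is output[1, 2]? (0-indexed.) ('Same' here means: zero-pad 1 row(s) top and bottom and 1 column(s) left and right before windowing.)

10

The receptive field on the zero-padded input at this output position is [11 1 18 / 9 17 0 / 4 5 11]. Elementwise product with the kernel and sum: 1·1 + 18·1 + 17·1 + 4·-1 + 11·-2.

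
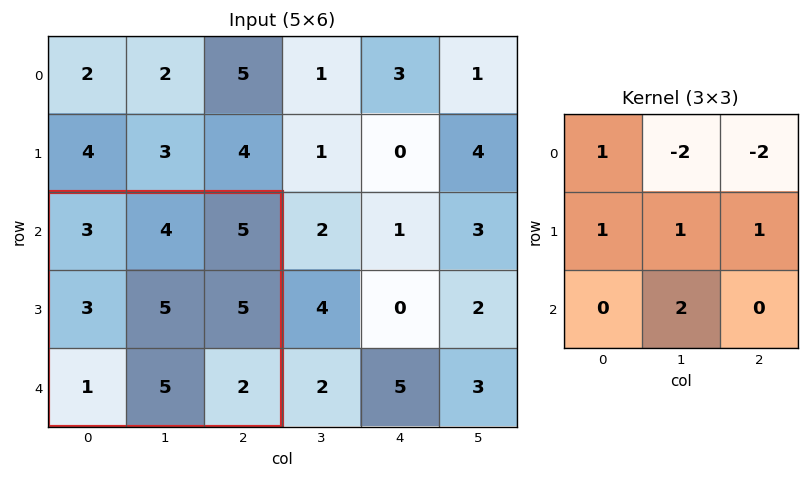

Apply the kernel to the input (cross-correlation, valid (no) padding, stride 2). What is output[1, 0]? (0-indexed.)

The receptive field on the input at this output position is [3 4 5 / 3 5 5 / 1 5 2]. Elementwise product with the kernel and sum: 3·1 + 4·-2 + 5·-2 + 3·1 + 5·1 + 5·1 + 5·2.

8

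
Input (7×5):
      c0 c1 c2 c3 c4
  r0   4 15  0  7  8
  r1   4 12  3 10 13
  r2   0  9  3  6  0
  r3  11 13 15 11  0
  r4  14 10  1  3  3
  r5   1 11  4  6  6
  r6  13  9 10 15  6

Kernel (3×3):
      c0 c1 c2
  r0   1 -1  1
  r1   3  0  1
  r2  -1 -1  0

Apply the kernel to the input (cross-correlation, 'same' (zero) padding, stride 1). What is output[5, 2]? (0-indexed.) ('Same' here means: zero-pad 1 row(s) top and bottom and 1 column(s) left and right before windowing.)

32

The receptive field on the zero-padded input at this output position is [10 1 3 / 11 4 6 / 9 10 15]. Elementwise product with the kernel and sum: 10·1 + 1·-1 + 3·1 + 11·3 + 6·1 + 9·-1 + 10·-1.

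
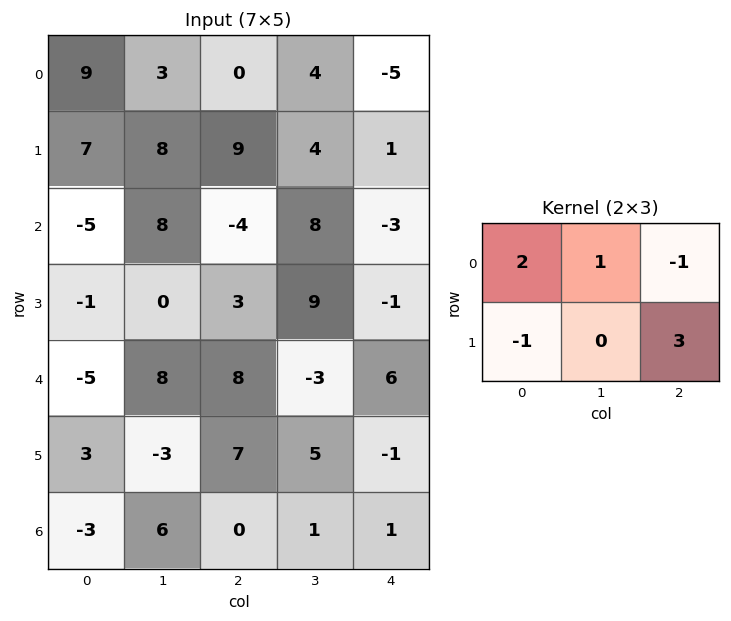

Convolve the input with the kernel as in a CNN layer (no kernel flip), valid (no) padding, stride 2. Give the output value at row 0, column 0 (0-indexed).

The receptive field on the input at this output position is [9 3 0 / 7 8 9]. Elementwise product with the kernel and sum: 9·2 + 3·1 + 0·-1 + 7·-1 + 9·3.

41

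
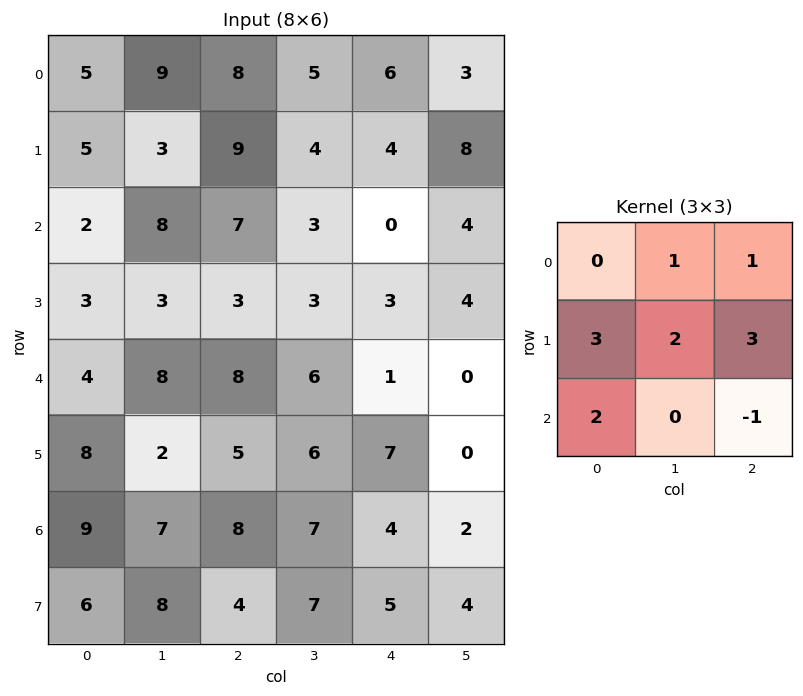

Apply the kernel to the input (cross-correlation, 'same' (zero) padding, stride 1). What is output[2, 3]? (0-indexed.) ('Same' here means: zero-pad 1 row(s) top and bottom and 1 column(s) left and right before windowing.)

The receptive field on the zero-padded input at this output position is [9 4 4 / 7 3 0 / 3 3 3]. Elementwise product with the kernel and sum: 4·1 + 4·1 + 7·3 + 3·2 + 0·3 + 3·2 + 3·-1.

38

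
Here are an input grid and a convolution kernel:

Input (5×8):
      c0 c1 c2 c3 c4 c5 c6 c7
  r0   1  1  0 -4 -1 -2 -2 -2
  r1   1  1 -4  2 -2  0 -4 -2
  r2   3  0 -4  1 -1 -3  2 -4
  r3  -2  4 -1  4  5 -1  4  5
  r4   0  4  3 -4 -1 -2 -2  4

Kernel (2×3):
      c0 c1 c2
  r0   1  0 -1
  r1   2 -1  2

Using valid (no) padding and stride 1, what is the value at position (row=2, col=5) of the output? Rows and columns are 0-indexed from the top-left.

5

The receptive field on the input at this output position is [-3 2 -4 / -1 4 5]. Elementwise product with the kernel and sum: -3·1 + -4·-1 + -1·2 + 4·-1 + 5·2.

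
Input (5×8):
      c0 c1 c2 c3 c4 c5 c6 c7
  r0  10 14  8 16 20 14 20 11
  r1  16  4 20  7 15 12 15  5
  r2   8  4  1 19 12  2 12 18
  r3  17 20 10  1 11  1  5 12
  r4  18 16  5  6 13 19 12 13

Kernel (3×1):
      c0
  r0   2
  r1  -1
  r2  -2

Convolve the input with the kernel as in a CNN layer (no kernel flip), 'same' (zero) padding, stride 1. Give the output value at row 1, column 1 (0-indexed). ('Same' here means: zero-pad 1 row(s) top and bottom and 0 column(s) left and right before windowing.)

16

The receptive field on the zero-padded input at this output position is [14 / 4 / 4]. Elementwise product with the kernel and sum: 14·2 + 4·-1 + 4·-2.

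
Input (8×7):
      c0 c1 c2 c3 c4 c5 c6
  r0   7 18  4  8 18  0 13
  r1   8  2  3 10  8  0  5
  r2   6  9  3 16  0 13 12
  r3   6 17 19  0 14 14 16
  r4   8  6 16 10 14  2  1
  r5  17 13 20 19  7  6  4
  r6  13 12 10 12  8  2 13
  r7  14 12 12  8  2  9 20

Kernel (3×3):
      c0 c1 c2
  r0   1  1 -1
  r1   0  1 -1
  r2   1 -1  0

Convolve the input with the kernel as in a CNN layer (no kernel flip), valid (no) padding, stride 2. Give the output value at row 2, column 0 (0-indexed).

The receptive field on the input at this output position is [8 6 16 / 17 13 20 / 13 12 10]. Elementwise product with the kernel and sum: 8·1 + 6·1 + 16·-1 + 13·1 + 20·-1 + 13·1 + 12·-1.

-8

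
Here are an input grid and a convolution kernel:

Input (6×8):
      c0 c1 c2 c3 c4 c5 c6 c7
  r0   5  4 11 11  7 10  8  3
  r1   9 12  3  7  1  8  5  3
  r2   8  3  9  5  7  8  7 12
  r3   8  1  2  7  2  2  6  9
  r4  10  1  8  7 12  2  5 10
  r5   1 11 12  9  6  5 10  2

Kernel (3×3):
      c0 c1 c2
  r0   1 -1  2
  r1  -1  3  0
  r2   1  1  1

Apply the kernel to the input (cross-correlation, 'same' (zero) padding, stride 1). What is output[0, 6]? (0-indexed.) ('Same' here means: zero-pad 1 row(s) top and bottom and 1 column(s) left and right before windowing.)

The receptive field on the zero-padded input at this output position is [0 0 0 / 10 8 3 / 8 5 3]. Elementwise product with the kernel and sum: 0·1 + 0·-1 + 0·2 + 10·-1 + 8·3 + 8·1 + 5·1 + 3·1.

30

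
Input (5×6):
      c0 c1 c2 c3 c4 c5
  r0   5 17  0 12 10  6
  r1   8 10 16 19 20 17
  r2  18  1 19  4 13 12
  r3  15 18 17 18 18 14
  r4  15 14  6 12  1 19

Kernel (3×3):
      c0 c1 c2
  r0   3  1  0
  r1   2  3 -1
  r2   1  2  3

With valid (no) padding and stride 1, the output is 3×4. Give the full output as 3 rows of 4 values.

Output[0,0]: The receptive field on the input at this output position is [5 17 0 / 8 10 16 / 18 1 19]. Elementwise product with the kernel and sum: 5·3 + 17·1 + 8·2 + 10·3 + 16·-1 + 18·1 + 1·2 + 19·3.

139 151 147 193
156 207 211 208
183 153 164 172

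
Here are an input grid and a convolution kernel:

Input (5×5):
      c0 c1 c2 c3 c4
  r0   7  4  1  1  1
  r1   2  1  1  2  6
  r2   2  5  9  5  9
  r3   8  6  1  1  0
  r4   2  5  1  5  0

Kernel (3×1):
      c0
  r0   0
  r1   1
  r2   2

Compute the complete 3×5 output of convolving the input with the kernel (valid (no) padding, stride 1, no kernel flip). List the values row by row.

Output[0,0]: The receptive field on the input at this output position is [7 / 2 / 2]. Elementwise product with the kernel and sum: 2·1 + 2·2.
Output[0,1]: The receptive field on the input at this output position is [4 / 1 / 5]. Elementwise product with the kernel and sum: 1·1 + 5·2.

6 11 19 12 24
18 17 11 7 9
12 16 3 11 0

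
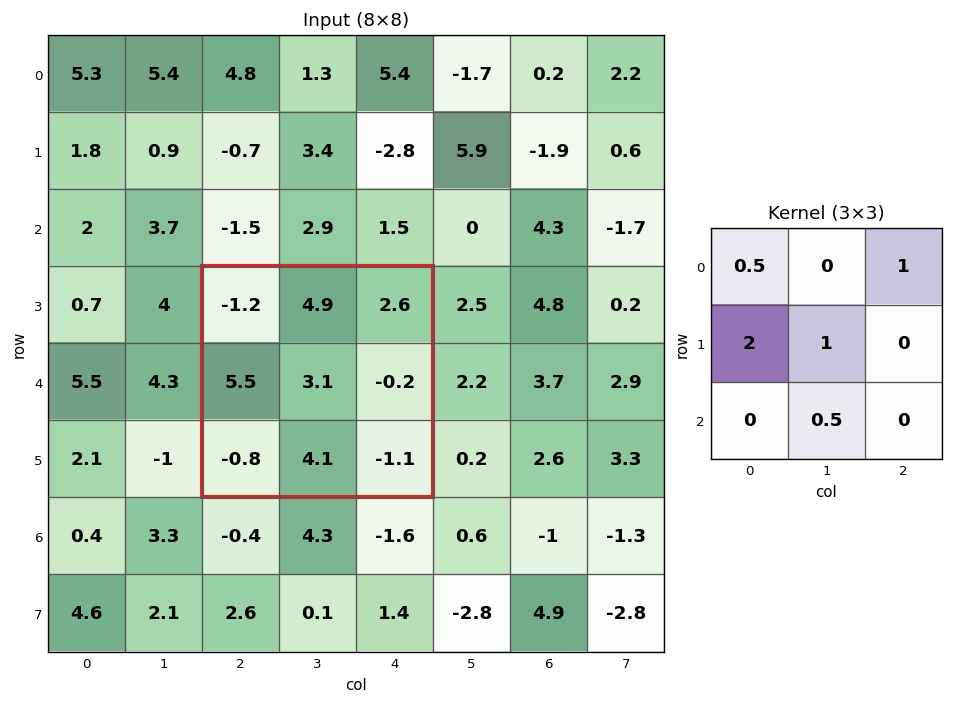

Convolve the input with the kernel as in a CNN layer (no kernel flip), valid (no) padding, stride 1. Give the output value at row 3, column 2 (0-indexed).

The receptive field on the input at this output position is [-1.2 4.9 2.6 / 5.5 3.1 -0.2 / -0.8 4.1 -1.1]. Elementwise product with the kernel and sum: -1.2·0.5 + 2.6·1 + 5.5·2 + 3.1·1 + 4.1·0.5.

18.15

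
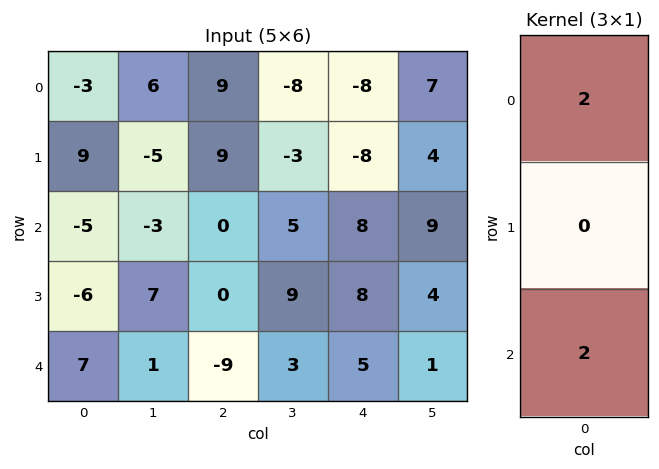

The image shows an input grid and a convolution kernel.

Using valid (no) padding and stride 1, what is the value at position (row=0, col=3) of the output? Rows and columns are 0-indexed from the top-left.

-6

The receptive field on the input at this output position is [-8 / -3 / 5]. Elementwise product with the kernel and sum: -8·2 + 5·2.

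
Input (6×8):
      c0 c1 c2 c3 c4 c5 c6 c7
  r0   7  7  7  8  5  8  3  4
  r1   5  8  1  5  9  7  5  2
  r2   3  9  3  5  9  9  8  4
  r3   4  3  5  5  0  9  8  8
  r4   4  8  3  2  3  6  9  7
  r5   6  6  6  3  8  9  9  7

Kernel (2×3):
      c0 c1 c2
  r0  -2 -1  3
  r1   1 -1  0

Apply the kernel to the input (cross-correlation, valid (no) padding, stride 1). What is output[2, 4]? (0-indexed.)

The receptive field on the input at this output position is [9 9 8 / 0 9 8]. Elementwise product with the kernel and sum: 9·-2 + 9·-1 + 8·3 + 0·1 + 9·-1.

-12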